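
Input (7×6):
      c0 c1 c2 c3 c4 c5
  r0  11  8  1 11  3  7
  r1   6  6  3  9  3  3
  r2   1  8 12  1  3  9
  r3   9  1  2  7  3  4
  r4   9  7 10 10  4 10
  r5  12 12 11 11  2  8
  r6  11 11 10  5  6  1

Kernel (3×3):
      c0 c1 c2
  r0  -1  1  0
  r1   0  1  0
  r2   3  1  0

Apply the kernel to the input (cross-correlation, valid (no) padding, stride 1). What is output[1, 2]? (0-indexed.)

The receptive field on the input at this output position is [3 9 3 / 12 1 3 / 2 7 3]. Elementwise product with the kernel and sum: 3·-1 + 9·1 + 1·1 + 2·3 + 7·1.

20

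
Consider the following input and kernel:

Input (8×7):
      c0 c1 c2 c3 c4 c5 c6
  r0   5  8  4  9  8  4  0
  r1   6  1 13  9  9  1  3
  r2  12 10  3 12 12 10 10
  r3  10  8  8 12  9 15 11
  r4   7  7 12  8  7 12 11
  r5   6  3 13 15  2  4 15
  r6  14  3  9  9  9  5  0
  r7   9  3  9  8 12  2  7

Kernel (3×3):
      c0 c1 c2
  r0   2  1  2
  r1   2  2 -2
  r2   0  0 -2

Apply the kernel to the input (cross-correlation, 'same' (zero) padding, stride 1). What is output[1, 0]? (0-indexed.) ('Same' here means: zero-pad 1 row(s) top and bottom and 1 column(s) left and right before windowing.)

The receptive field on the zero-padded input at this output position is [0 5 8 / 0 6 1 / 0 12 10]. Elementwise product with the kernel and sum: 0·2 + 5·1 + 8·2 + 0·2 + 6·2 + 1·-2 + 10·-2.

11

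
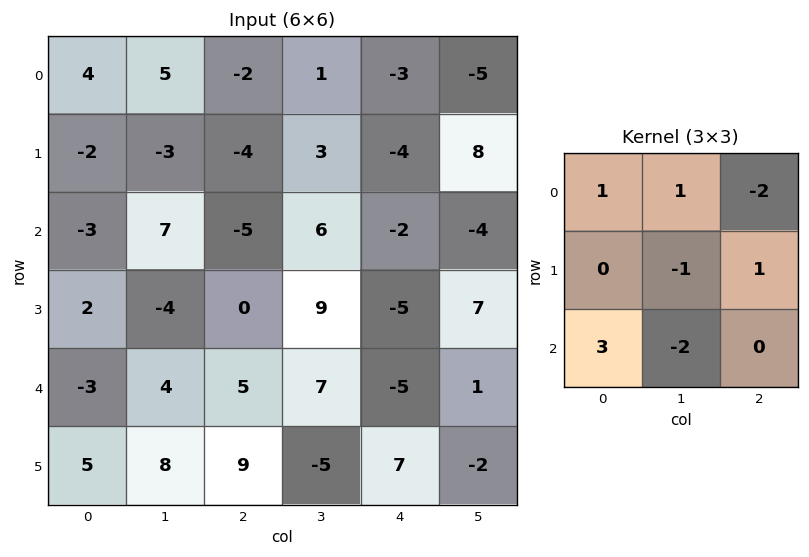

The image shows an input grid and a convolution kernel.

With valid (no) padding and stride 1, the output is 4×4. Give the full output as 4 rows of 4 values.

Output[0,0]: The receptive field on the input at this output position is [4 5 -2 / -2 -3 -4 / -3 7 -5]. Elementwise product with the kernel and sum: 4·1 + 5·1 + -2·-2 + -3·-1 + -4·1 + -3·3 + 7·-2.

-11 39 -29 42
5 -14 -19 18
1 1 -8 55
-2 -14 44 -33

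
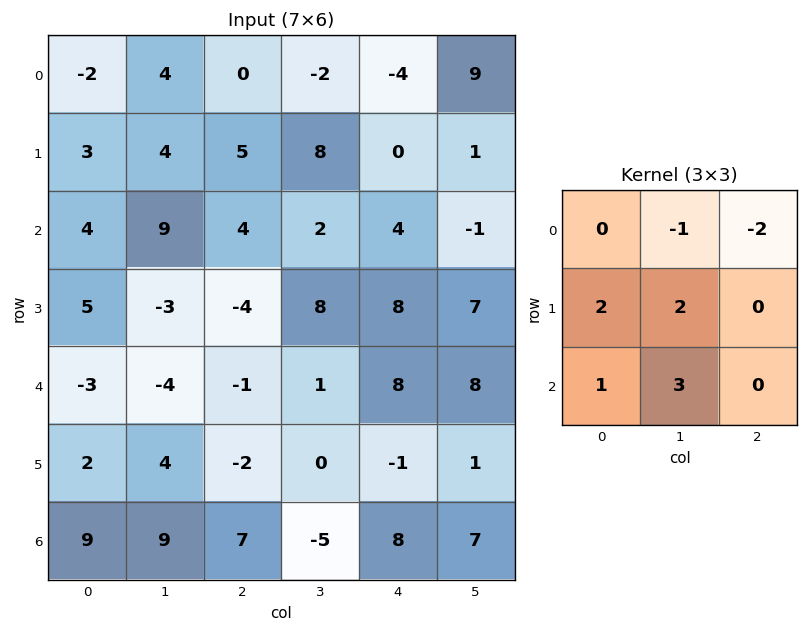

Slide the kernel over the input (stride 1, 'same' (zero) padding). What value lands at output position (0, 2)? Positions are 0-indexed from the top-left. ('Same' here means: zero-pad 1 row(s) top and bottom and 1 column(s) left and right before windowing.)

27

The receptive field on the zero-padded input at this output position is [0 0 0 / 4 0 -2 / 4 5 8]. Elementwise product with the kernel and sum: 0·-1 + 0·-2 + 4·2 + 0·2 + 4·1 + 5·3.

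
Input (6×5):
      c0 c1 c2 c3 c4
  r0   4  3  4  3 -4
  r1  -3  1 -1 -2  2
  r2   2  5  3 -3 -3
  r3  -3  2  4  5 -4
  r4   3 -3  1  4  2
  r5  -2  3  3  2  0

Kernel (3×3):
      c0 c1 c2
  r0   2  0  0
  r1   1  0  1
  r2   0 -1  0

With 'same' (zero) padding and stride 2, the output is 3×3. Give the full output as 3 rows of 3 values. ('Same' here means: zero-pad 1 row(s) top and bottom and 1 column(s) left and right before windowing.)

6 7 1
8 0 -3
-1 2 14

Output[0,0]: The receptive field on the zero-padded input at this output position is [0 0 0 / 0 4 3 / 0 -3 1]. Elementwise product with the kernel and sum: 0·2 + 0·1 + 3·1 + -3·-1.
Output[0,1]: The receptive field on the zero-padded input at this output position is [0 0 0 / 3 4 3 / 1 -1 -2]. Elementwise product with the kernel and sum: 0·2 + 3·1 + 3·1 + -1·-1.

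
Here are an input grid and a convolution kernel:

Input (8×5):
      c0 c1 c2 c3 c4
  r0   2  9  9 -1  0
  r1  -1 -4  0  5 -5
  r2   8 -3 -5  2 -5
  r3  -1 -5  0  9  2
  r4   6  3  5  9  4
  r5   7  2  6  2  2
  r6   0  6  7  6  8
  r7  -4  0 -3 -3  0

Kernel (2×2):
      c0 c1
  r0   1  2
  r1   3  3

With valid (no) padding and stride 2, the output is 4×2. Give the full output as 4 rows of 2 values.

Output[0,0]: The receptive field on the input at this output position is [2 9 / -1 -4]. Elementwise product with the kernel and sum: 2·1 + 9·2 + -1·3 + -4·3.

5 22
-16 26
39 47
0 1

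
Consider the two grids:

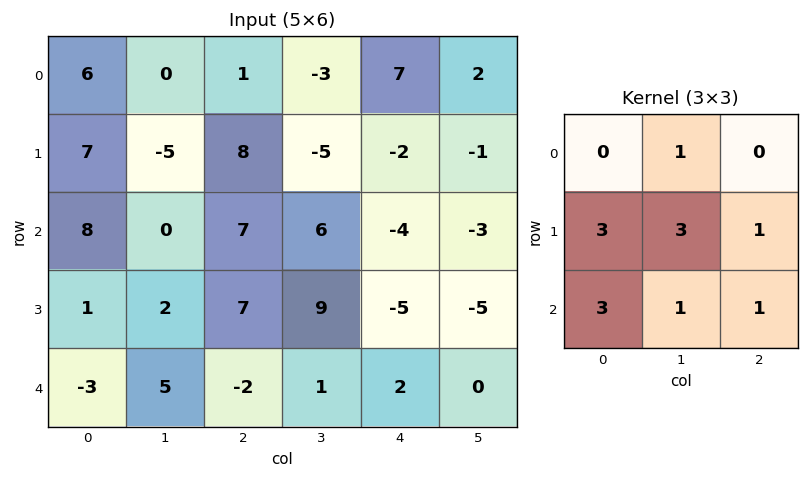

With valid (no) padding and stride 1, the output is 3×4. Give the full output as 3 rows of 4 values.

Output[0,0]: The receptive field on the input at this output position is [6 0 1 / 7 -5 8 / 8 0 7]. Elementwise product with the kernel and sum: 0·1 + 7·3 + -5·3 + 8·1 + 8·3 + 0·1 + 7·1.
Output[0,1]: The receptive field on the input at this output position is [0 1 -3 / -5 8 -5 / 0 7 6]. Elementwise product with the kernel and sum: 1·1 + -5·3 + 8·3 + -5·1 + 0·3 + 7·1 + 6·1.

45 18 27 -4
38 57 55 18
10 57 46 8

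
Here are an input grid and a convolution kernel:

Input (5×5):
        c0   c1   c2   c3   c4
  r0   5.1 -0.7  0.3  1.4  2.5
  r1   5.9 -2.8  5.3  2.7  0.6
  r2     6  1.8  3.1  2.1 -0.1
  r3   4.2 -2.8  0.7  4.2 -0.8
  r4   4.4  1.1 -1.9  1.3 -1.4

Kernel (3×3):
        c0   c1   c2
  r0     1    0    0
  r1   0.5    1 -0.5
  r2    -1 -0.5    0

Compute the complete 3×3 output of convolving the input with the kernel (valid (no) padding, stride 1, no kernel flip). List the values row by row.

-4.3 -1.5 1.2
6.35 2.6 6.2
0 -1.15 9.3

Output[0,0]: The receptive field on the input at this output position is [5.1 -0.7 0.3 / 5.9 -2.8 5.3 / 6 1.8 3.1]. Elementwise product with the kernel and sum: 5.1·1 + 5.9·0.5 + -2.8·1 + 5.3·-0.5 + 6·-1 + 1.8·-0.5.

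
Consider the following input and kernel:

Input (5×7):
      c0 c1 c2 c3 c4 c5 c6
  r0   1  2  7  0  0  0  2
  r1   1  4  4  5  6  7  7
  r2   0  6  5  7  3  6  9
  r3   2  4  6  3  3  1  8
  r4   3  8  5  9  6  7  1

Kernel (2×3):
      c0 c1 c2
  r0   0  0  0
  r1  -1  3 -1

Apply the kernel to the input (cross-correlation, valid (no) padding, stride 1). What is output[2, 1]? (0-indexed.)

The receptive field on the input at this output position is [6 5 7 / 4 6 3]. Elementwise product with the kernel and sum: 4·-1 + 6·3 + 3·-1.

11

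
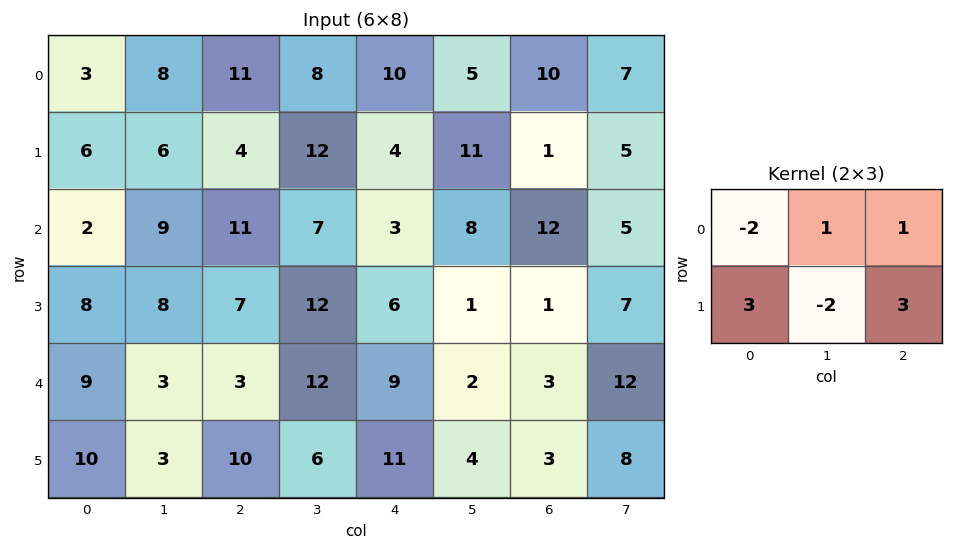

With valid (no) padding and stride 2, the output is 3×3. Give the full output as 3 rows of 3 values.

31 -4 -12
45 3 33
42 66 21

Output[0,0]: The receptive field on the input at this output position is [3 8 11 / 6 6 4]. Elementwise product with the kernel and sum: 3·-2 + 8·1 + 11·1 + 6·3 + 6·-2 + 4·3.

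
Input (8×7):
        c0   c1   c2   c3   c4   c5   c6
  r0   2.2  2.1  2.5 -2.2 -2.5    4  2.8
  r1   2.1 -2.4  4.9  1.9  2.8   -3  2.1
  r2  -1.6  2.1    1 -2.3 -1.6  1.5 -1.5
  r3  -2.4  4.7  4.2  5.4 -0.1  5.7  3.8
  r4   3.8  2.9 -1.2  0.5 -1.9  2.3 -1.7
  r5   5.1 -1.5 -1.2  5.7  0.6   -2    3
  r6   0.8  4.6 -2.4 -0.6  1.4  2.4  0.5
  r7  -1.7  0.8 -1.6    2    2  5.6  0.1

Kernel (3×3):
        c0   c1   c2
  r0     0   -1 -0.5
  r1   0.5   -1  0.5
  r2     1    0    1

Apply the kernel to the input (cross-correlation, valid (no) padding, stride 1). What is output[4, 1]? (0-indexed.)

8.25

The receptive field on the input at this output position is [2.9 -1.2 0.5 / -1.5 -1.2 5.7 / 4.6 -2.4 -0.6]. Elementwise product with the kernel and sum: -1.2·-1 + 0.5·-0.5 + -1.5·0.5 + -1.2·-1 + 5.7·0.5 + 4.6·1 + -0.6·1.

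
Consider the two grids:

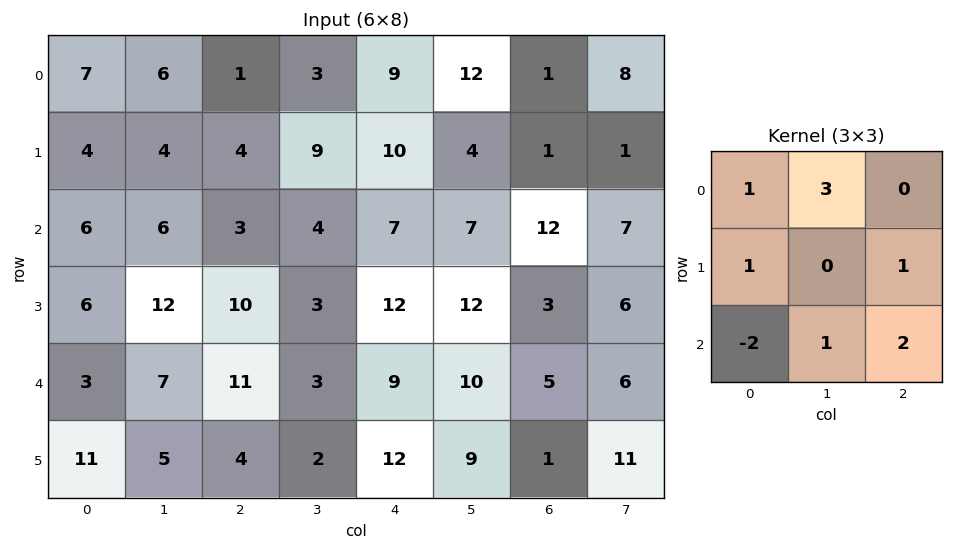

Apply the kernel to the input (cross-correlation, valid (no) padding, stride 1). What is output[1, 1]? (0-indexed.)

18

The receptive field on the input at this output position is [4 4 9 / 6 3 4 / 12 10 3]. Elementwise product with the kernel and sum: 4·1 + 4·3 + 6·1 + 4·1 + 12·-2 + 10·1 + 3·2.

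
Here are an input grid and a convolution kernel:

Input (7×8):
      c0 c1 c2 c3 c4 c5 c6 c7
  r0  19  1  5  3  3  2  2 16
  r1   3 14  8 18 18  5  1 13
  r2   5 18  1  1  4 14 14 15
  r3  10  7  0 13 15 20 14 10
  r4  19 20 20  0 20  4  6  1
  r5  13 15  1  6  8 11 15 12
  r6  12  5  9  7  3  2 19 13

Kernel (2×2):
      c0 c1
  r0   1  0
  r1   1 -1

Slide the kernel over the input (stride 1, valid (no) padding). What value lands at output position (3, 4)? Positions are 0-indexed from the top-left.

The receptive field on the input at this output position is [15 20 / 20 4]. Elementwise product with the kernel and sum: 15·1 + 20·1 + 4·-1.

31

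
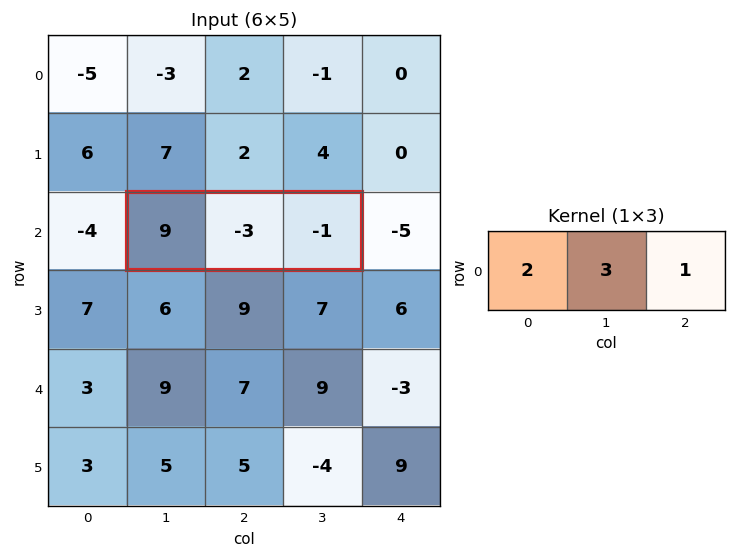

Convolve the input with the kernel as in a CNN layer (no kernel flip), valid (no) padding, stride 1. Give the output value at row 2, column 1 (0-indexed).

8

The receptive field on the input at this output position is [9 -3 -1]. Elementwise product with the kernel and sum: 9·2 + -3·3 + -1·1.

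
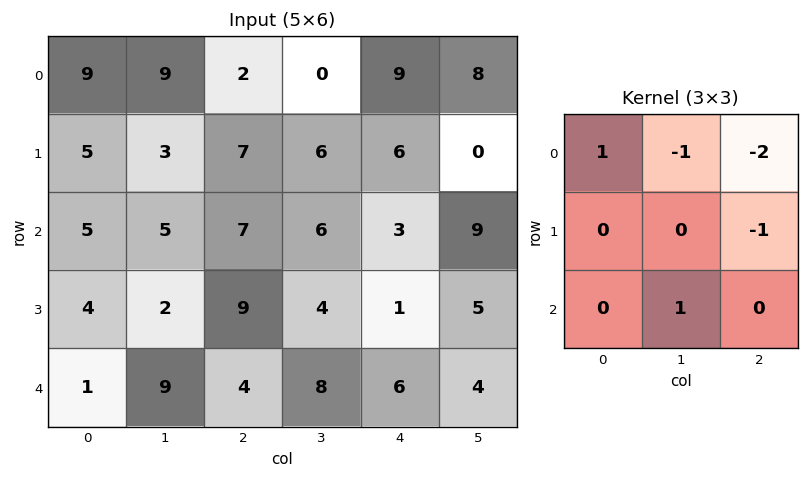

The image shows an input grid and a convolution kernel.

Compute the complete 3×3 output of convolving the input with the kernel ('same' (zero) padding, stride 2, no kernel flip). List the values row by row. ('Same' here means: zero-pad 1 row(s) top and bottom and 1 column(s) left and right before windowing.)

-4 7 -2
-12 -13 -8
-17 -23 -11

Output[0,0]: The receptive field on the zero-padded input at this output position is [0 0 0 / 0 9 9 / 0 5 3]. Elementwise product with the kernel and sum: 0·1 + 0·-1 + 0·-2 + 9·-1 + 5·1.
Output[0,1]: The receptive field on the zero-padded input at this output position is [0 0 0 / 9 2 0 / 3 7 6]. Elementwise product with the kernel and sum: 0·1 + 0·-1 + 0·-2 + 0·-1 + 7·1.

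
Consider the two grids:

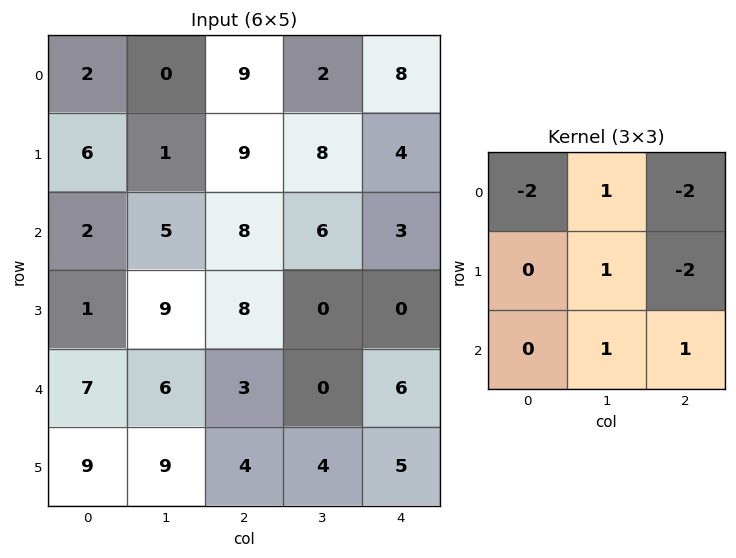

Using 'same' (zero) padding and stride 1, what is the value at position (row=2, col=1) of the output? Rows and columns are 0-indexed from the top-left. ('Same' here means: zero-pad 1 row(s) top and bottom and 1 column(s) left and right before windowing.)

-23

The receptive field on the zero-padded input at this output position is [6 1 9 / 2 5 8 / 1 9 8]. Elementwise product with the kernel and sum: 6·-2 + 1·1 + 9·-2 + 5·1 + 8·-2 + 9·1 + 8·1.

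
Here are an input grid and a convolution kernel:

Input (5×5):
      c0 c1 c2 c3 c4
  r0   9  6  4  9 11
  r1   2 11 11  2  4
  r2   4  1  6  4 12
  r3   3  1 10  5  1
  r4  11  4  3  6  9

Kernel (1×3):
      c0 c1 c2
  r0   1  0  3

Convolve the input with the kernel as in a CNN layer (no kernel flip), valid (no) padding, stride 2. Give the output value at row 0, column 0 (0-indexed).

21

The receptive field on the input at this output position is [9 6 4]. Elementwise product with the kernel and sum: 9·1 + 4·3.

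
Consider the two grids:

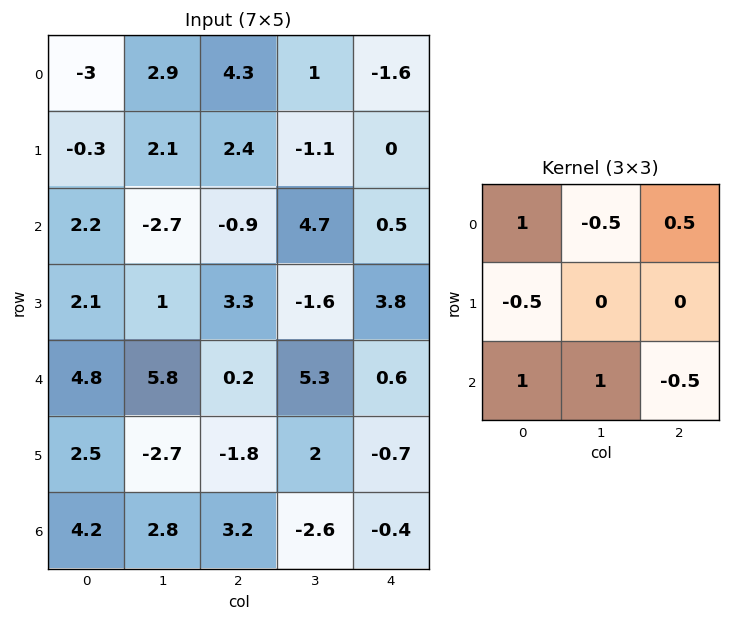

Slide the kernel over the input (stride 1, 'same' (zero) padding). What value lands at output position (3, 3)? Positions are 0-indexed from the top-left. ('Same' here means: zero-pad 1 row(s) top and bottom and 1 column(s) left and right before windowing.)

The receptive field on the zero-padded input at this output position is [-0.9 4.7 0.5 / 3.3 -1.6 3.8 / 0.2 5.3 0.6]. Elementwise product with the kernel and sum: -0.9·1 + 4.7·-0.5 + 0.5·0.5 + 3.3·-0.5 + 0.2·1 + 5.3·1 + 0.6·-0.5.

0.55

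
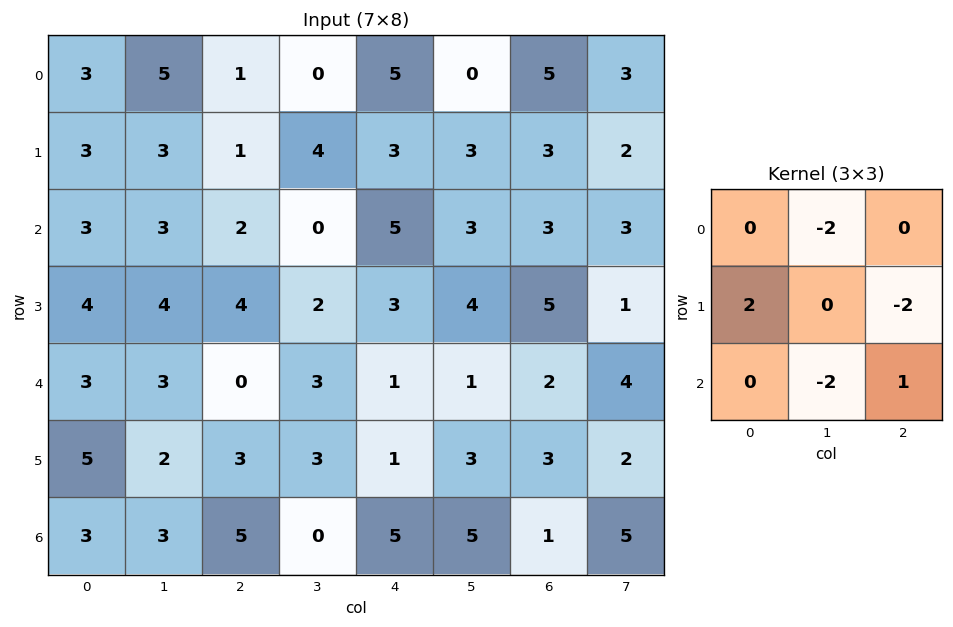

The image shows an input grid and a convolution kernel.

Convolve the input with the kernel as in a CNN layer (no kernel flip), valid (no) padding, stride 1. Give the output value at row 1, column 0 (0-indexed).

The receptive field on the input at this output position is [3 3 1 / 3 3 2 / 4 4 4]. Elementwise product with the kernel and sum: 3·-2 + 3·2 + 2·-2 + 4·-2 + 4·1.

-8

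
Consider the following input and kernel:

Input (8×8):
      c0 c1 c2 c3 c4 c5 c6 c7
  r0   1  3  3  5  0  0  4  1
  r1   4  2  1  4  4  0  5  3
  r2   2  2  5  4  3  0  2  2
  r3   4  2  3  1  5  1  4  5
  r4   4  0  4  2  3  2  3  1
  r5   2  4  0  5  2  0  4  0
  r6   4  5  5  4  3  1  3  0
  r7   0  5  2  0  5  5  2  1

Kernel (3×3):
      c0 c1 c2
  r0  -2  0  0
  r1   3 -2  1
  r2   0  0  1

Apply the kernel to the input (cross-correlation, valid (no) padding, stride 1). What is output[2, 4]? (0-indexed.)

The receptive field on the input at this output position is [3 0 2 / 5 1 4 / 3 2 3]. Elementwise product with the kernel and sum: 3·-2 + 5·3 + 1·-2 + 4·1 + 3·1.

14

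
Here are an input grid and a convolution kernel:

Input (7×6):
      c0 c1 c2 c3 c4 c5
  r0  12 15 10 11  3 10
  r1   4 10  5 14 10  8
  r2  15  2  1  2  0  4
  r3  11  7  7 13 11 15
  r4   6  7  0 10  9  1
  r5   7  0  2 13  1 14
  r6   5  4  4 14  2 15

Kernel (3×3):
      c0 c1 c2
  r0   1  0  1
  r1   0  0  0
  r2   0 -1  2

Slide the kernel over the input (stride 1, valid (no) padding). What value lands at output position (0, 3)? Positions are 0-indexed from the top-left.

29

The receptive field on the input at this output position is [11 3 10 / 14 10 8 / 2 0 4]. Elementwise product with the kernel and sum: 11·1 + 10·1 + 0·-1 + 4·2.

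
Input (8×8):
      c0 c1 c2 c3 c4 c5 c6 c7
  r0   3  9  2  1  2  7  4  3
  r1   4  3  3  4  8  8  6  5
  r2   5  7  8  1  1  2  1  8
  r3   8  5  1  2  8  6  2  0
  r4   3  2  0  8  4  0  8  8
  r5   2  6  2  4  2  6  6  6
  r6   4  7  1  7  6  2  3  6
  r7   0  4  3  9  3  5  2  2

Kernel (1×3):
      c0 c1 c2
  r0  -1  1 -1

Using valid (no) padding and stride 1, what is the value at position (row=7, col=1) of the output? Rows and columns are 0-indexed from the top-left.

The receptive field on the input at this output position is [4 3 9]. Elementwise product with the kernel and sum: 4·-1 + 3·1 + 9·-1.

-10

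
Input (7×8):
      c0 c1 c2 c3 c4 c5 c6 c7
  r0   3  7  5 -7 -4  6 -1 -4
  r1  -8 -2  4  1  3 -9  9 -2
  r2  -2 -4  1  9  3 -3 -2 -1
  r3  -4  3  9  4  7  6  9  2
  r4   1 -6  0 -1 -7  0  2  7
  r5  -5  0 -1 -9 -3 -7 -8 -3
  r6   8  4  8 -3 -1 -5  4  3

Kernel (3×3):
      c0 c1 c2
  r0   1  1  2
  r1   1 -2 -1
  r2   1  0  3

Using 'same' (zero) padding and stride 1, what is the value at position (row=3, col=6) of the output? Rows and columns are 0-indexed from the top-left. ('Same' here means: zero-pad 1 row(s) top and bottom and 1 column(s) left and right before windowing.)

0

The receptive field on the zero-padded input at this output position is [-3 -2 -1 / 6 9 2 / 0 2 7]. Elementwise product with the kernel and sum: -3·1 + -2·1 + -1·2 + 6·1 + 9·-2 + 2·-1 + 0·1 + 7·3.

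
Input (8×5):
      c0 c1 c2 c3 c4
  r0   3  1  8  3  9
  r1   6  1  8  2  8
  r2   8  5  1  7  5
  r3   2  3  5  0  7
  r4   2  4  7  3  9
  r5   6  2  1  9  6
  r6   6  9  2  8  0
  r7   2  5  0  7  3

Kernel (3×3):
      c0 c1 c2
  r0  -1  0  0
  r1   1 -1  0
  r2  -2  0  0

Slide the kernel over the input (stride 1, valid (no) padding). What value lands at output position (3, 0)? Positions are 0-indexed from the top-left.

-16

The receptive field on the input at this output position is [2 3 5 / 2 4 7 / 6 2 1]. Elementwise product with the kernel and sum: 2·-1 + 2·1 + 4·-1 + 6·-2.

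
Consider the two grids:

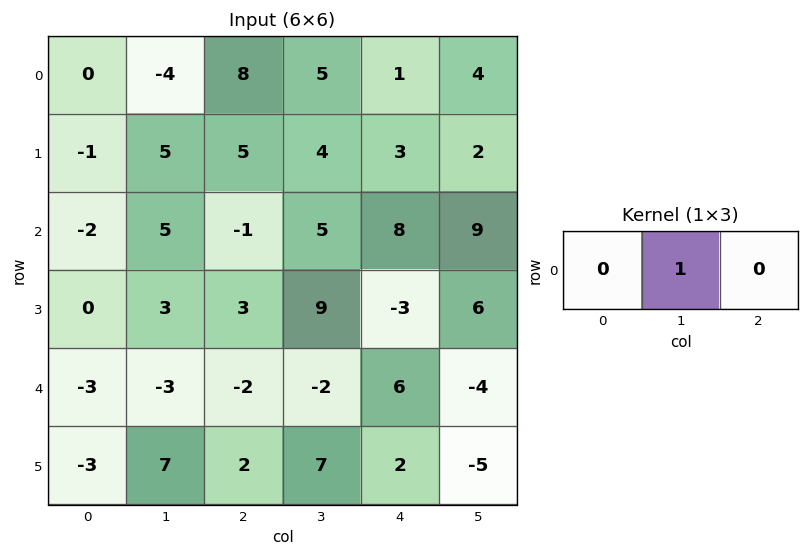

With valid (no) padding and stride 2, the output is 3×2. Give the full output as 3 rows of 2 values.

-4 5
5 5
-3 -2

Output[0,0]: The receptive field on the input at this output position is [0 -4 8]. Elementwise product with the kernel and sum: -4·1.
Output[0,1]: The receptive field on the input at this output position is [8 5 1]. Elementwise product with the kernel and sum: 5·1.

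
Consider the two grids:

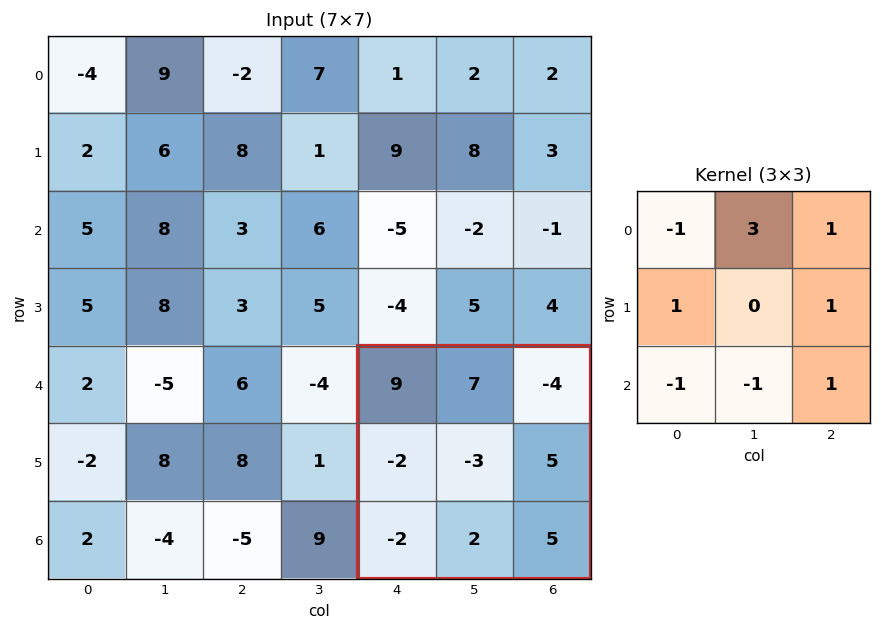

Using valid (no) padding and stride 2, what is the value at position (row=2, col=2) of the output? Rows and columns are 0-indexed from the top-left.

16

The receptive field on the input at this output position is [9 7 -4 / -2 -3 5 / -2 2 5]. Elementwise product with the kernel and sum: 9·-1 + 7·3 + -4·1 + -2·1 + 5·1 + -2·-1 + 2·-1 + 5·1.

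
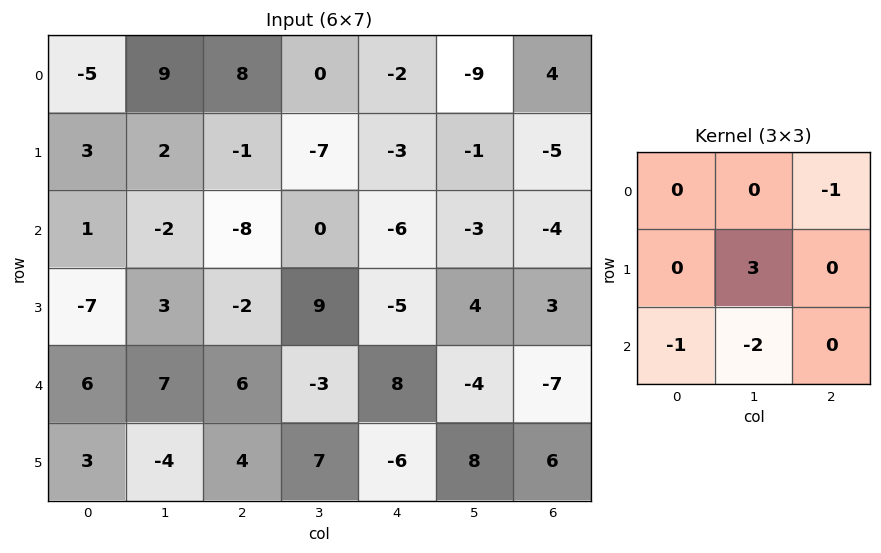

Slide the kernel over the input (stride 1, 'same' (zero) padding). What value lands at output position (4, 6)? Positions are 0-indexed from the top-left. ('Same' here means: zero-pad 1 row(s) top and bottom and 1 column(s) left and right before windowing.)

-41

The receptive field on the zero-padded input at this output position is [4 3 0 / -4 -7 0 / 8 6 0]. Elementwise product with the kernel and sum: 0·-1 + -7·3 + 8·-1 + 6·-2.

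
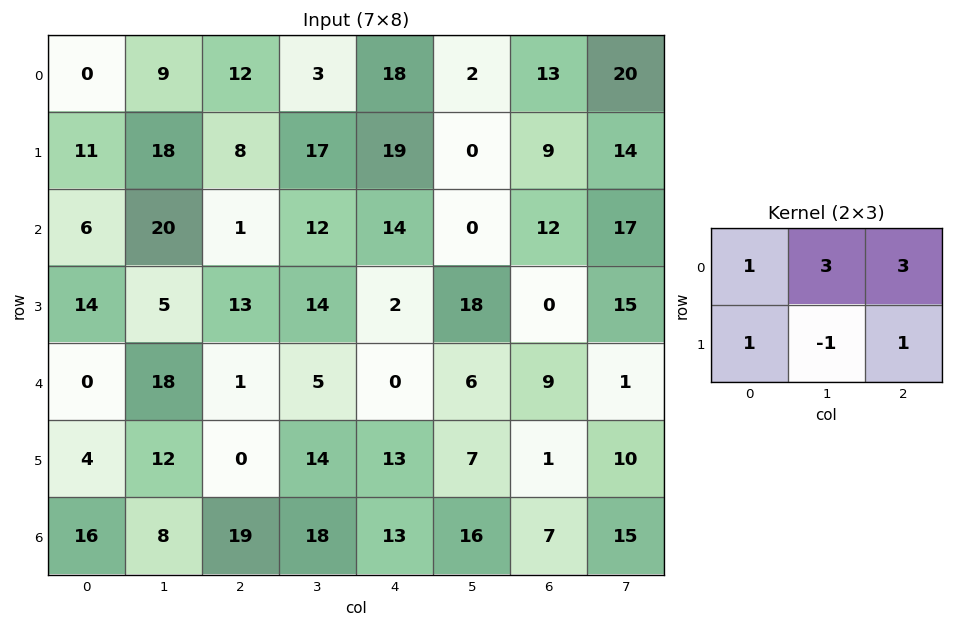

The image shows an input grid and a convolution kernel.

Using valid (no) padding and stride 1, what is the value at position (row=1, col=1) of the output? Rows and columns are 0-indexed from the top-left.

124

The receptive field on the input at this output position is [18 8 17 / 20 1 12]. Elementwise product with the kernel and sum: 18·1 + 8·3 + 17·3 + 20·1 + 1·-1 + 12·1.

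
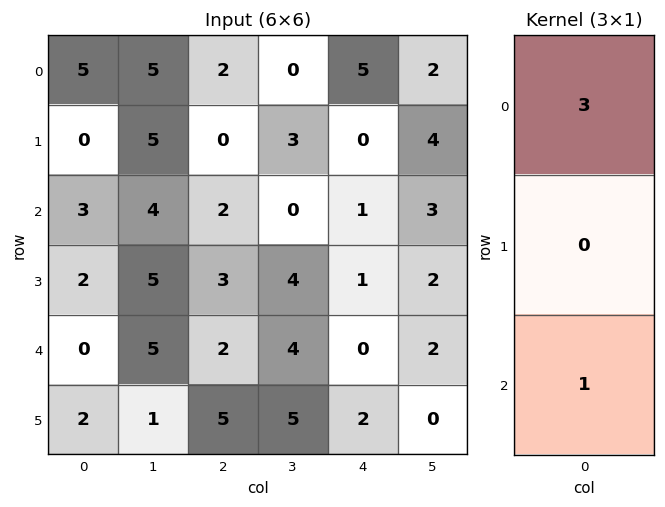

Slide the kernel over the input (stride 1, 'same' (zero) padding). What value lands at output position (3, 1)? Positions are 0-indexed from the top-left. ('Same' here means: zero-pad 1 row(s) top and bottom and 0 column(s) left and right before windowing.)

17

The receptive field on the zero-padded input at this output position is [4 / 5 / 5]. Elementwise product with the kernel and sum: 4·3 + 5·1.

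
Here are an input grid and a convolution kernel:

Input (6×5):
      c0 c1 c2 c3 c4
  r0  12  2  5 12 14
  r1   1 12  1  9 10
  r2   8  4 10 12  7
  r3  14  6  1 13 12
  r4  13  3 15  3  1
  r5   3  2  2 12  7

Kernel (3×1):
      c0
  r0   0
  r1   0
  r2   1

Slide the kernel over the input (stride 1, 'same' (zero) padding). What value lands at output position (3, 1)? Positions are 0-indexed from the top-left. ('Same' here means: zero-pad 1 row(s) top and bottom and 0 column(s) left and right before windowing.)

3

The receptive field on the zero-padded input at this output position is [4 / 6 / 3]. Elementwise product with the kernel and sum: 3·1.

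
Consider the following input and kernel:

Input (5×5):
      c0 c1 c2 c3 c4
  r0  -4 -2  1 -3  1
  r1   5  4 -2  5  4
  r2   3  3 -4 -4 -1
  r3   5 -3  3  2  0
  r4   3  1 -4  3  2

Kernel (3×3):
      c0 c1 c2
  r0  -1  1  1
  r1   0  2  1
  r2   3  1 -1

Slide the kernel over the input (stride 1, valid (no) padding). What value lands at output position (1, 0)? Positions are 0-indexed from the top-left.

8

The receptive field on the input at this output position is [5 4 -2 / 3 3 -4 / 5 -3 3]. Elementwise product with the kernel and sum: 5·-1 + 4·1 + -2·1 + 3·2 + -4·1 + 5·3 + -3·1 + 3·-1.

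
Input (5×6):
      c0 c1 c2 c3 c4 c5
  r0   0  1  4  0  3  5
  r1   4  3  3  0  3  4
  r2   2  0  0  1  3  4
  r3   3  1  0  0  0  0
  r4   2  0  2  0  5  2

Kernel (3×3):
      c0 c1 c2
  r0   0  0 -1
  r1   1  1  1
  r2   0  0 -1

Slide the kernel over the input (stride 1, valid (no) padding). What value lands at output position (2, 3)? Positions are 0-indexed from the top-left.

The receptive field on the input at this output position is [1 3 4 / 0 0 0 / 0 5 2]. Elementwise product with the kernel and sum: 4·-1 + 0·1 + 0·1 + 0·1 + 2·-1.

-6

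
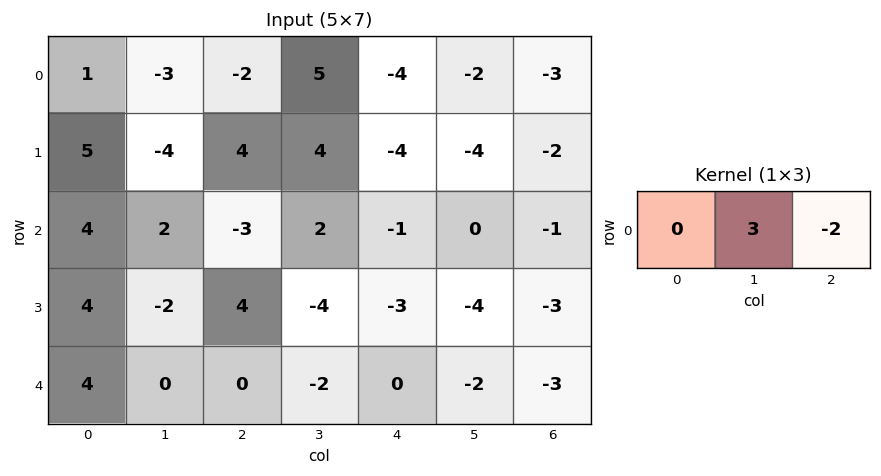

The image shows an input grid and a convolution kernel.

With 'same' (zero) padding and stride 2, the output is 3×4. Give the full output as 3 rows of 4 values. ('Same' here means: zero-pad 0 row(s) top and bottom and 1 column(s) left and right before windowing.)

9 -16 -8 -9
8 -13 -3 -3
12 4 4 -9

Output[0,0]: The receptive field on the zero-padded input at this output position is [0 1 -3]. Elementwise product with the kernel and sum: 1·3 + -3·-2.
Output[0,1]: The receptive field on the zero-padded input at this output position is [-3 -2 5]. Elementwise product with the kernel and sum: -2·3 + 5·-2.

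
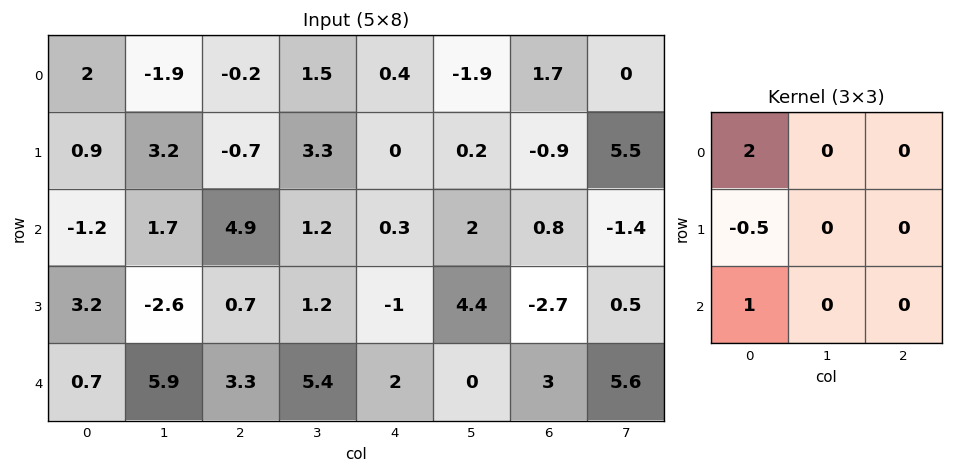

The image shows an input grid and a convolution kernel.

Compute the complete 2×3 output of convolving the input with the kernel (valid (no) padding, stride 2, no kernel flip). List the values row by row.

Output[0,0]: The receptive field on the input at this output position is [2 -1.9 -0.2 / 0.9 3.2 -0.7 / -1.2 1.7 4.9]. Elementwise product with the kernel and sum: 2·2 + 0.9·-0.5 + -1.2·1.
Output[0,1]: The receptive field on the input at this output position is [-0.2 1.5 0.4 / -0.7 3.3 0 / 4.9 1.2 0.3]. Elementwise product with the kernel and sum: -0.2·2 + -0.7·-0.5 + 4.9·1.

2.35 4.85 1.1
-3.3 12.75 3.1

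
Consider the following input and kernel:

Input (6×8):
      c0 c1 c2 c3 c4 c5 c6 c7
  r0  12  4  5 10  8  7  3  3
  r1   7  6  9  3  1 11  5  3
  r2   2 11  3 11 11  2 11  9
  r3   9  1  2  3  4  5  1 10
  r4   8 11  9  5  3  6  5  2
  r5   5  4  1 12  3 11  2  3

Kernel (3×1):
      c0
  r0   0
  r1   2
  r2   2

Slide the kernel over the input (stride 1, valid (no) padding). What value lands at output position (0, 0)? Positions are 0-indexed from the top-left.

The receptive field on the input at this output position is [12 / 7 / 2]. Elementwise product with the kernel and sum: 7·2 + 2·2.

18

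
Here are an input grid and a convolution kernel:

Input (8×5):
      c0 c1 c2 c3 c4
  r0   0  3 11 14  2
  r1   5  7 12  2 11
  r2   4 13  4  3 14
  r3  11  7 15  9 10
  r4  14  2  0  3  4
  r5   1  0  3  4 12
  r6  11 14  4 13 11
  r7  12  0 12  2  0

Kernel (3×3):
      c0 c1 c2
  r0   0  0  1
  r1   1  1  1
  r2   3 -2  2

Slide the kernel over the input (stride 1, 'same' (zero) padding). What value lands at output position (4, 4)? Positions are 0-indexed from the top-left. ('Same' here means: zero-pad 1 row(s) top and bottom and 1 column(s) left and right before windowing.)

-5

The receptive field on the zero-padded input at this output position is [9 10 0 / 3 4 0 / 4 12 0]. Elementwise product with the kernel and sum: 0·1 + 3·1 + 4·1 + 0·1 + 4·3 + 12·-2 + 0·2.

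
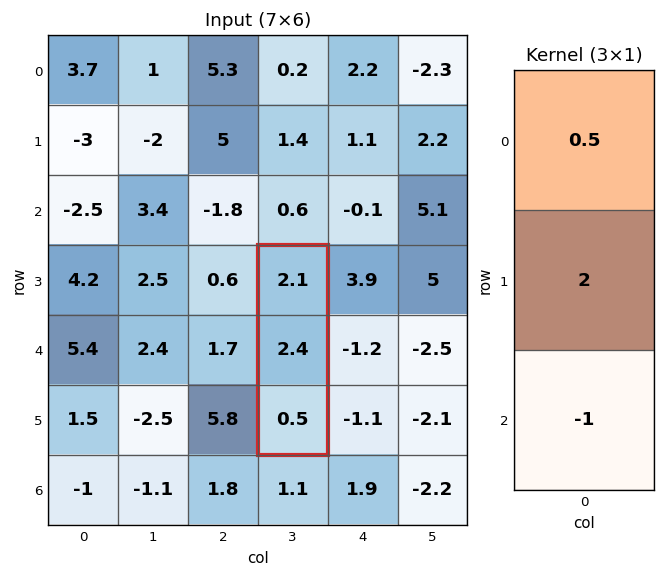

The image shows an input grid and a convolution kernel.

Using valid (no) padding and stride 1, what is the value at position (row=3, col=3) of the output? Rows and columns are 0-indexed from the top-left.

5.35

The receptive field on the input at this output position is [2.1 / 2.4 / 0.5]. Elementwise product with the kernel and sum: 2.1·0.5 + 2.4·2 + 0.5·-1.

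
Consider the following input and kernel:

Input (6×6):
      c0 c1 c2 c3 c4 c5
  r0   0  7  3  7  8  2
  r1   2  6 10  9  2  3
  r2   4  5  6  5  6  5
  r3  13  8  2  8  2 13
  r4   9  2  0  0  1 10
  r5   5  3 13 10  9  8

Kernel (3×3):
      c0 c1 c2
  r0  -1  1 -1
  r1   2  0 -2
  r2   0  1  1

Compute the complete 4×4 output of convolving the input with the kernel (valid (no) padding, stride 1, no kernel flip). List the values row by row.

Output[0,0]: The receptive field on the input at this output position is [0 7 3 / 2 6 10 / 4 5 6]. Elementwise product with the kernel and sum: 0·-1 + 7·1 + 3·-1 + 2·2 + 10·-2 + 5·1 + 6·1.
Output[0,1]: The receptive field on the input at this output position is [7 3 7 / 6 10 9 / 5 6 5]. Elementwise product with the kernel and sum: 7·-1 + 3·1 + 7·-1 + 6·2 + 9·-2 + 6·1 + 5·1.

-1 -6 23 22
0 5 7 5
19 -4 -6 -3
27 13 21 -22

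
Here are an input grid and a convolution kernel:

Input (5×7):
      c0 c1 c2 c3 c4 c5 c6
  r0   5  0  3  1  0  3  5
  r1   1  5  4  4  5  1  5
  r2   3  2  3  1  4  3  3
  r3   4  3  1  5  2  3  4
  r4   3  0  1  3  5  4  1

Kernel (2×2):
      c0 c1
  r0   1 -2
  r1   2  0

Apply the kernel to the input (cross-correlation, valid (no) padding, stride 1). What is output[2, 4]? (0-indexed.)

2

The receptive field on the input at this output position is [4 3 / 2 3]. Elementwise product with the kernel and sum: 4·1 + 3·-2 + 2·2.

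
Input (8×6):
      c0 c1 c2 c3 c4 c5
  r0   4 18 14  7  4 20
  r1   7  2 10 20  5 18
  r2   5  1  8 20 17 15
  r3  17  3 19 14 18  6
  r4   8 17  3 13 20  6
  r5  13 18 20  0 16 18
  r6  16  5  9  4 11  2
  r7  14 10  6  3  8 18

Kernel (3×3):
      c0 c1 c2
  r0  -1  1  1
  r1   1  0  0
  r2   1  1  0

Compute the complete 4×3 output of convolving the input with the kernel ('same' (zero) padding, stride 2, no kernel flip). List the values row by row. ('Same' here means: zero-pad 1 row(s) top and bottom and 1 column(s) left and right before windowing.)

7 30 32
26 51 55
33 85 39
45 23 49

Output[0,0]: The receptive field on the zero-padded input at this output position is [0 0 0 / 0 4 18 / 0 7 2]. Elementwise product with the kernel and sum: 0·-1 + 0·1 + 0·1 + 0·1 + 0·1 + 7·1.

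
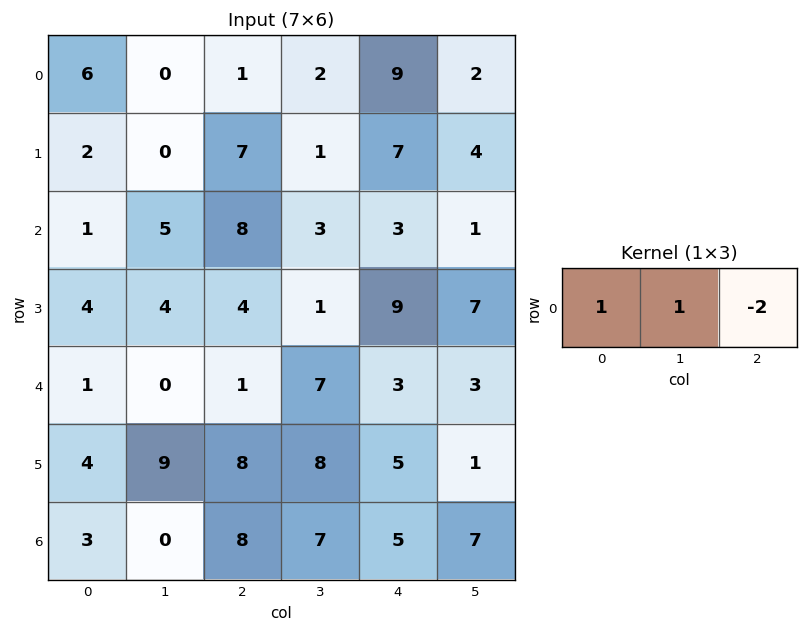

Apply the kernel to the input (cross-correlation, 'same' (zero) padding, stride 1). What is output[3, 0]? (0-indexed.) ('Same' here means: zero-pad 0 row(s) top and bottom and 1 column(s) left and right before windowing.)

The receptive field on the zero-padded input at this output position is [0 4 4]. Elementwise product with the kernel and sum: 0·1 + 4·1 + 4·-2.

-4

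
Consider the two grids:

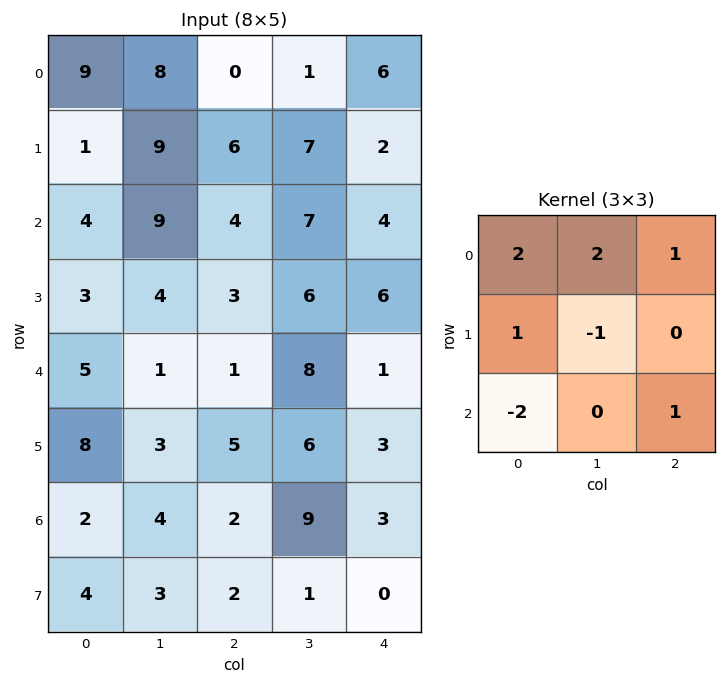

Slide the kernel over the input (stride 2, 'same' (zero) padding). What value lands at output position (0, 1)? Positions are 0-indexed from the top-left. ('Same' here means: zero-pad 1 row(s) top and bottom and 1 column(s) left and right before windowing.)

-3

The receptive field on the zero-padded input at this output position is [0 0 0 / 8 0 1 / 9 6 7]. Elementwise product with the kernel and sum: 0·2 + 0·2 + 0·1 + 8·1 + 0·-1 + 9·-2 + 7·1.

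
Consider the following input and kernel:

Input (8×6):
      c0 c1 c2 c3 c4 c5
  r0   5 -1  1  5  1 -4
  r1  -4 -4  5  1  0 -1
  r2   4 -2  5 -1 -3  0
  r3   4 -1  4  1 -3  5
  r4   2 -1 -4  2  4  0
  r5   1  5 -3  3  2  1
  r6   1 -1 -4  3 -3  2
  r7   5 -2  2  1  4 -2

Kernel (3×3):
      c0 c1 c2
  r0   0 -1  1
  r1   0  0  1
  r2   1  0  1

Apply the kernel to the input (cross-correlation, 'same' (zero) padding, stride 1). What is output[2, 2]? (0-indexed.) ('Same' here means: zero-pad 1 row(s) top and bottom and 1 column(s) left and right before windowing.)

The receptive field on the zero-padded input at this output position is [-4 5 1 / -2 5 -1 / -1 4 1]. Elementwise product with the kernel and sum: 5·-1 + 1·1 + -1·1 + -1·1 + 1·1.

-5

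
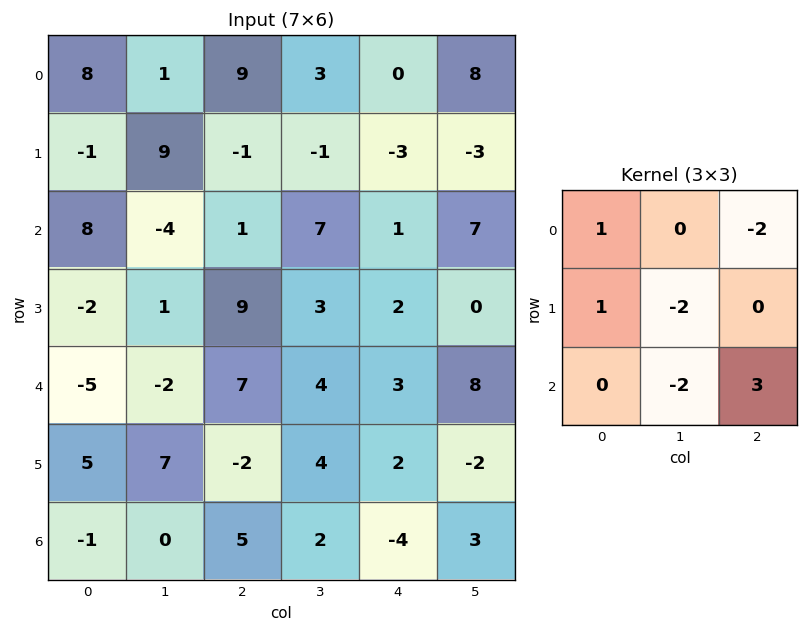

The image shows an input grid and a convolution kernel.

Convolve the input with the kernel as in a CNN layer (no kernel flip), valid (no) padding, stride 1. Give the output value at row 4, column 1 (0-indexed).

-3

The receptive field on the input at this output position is [-2 7 4 / 7 -2 4 / 0 5 2]. Elementwise product with the kernel and sum: -2·1 + 4·-2 + 7·1 + -2·-2 + 5·-2 + 2·3.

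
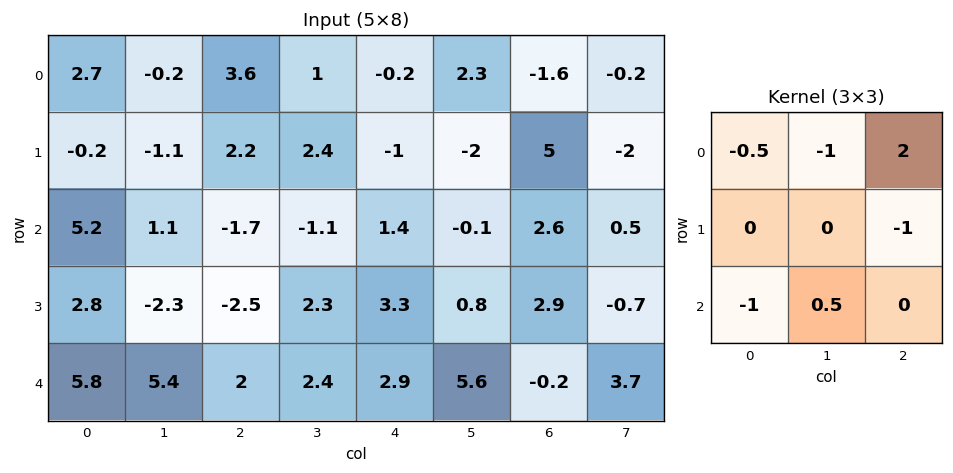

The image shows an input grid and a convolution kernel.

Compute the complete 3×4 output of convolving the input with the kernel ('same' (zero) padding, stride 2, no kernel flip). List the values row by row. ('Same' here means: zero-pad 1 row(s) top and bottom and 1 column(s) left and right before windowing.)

0.1 1.2 -5.2 4.7
-1.7 5.3 -4.75 -7.85
-12.8 5.85 -8.45 -8.4

Output[0,0]: The receptive field on the zero-padded input at this output position is [0 0 0 / 0 2.7 -0.2 / 0 -0.2 -1.1]. Elementwise product with the kernel and sum: 0·-0.5 + 0·-1 + 0·2 + -0.2·-1 + 0·-1 + -0.2·0.5.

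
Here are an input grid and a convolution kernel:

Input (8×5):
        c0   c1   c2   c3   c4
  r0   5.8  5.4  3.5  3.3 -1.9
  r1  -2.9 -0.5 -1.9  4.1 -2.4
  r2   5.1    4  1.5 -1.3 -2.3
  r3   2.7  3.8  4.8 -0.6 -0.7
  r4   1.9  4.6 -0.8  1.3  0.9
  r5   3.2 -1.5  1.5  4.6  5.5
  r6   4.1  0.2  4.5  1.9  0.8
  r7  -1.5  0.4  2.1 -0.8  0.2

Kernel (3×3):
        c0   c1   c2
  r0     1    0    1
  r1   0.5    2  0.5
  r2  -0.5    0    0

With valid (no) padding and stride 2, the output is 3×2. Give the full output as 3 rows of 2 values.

Output[0,0]: The receptive field on the input at this output position is [5.8 5.4 3.5 / -2.9 -0.5 -1.9 / 5.1 4 1.5]. Elementwise product with the kernel and sum: 5.8·1 + 3.5·1 + -2.9·0.5 + -0.5·2 + -1.9·0.5 + 5.1·-0.5.

3.35 6.9
17 0.45
-1.6 10.55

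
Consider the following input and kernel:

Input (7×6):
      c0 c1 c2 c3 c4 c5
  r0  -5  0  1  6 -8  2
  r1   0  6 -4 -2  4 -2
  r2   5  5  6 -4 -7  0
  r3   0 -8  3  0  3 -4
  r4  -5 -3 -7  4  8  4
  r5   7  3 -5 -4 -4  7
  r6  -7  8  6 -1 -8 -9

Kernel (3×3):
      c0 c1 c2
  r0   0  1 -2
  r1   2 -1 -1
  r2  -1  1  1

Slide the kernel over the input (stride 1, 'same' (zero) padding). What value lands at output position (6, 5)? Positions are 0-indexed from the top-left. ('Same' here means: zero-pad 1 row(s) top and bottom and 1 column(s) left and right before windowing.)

0

The receptive field on the zero-padded input at this output position is [-4 7 0 / -8 -9 0 / 0 0 0]. Elementwise product with the kernel and sum: 7·1 + 0·-2 + -8·2 + -9·-1 + 0·-1 + 0·-1 + 0·1 + 0·1.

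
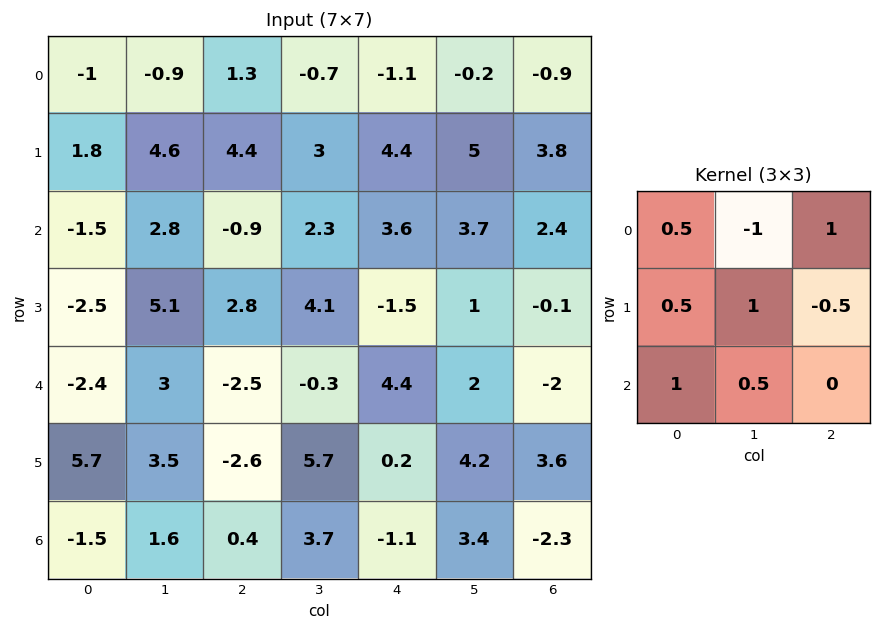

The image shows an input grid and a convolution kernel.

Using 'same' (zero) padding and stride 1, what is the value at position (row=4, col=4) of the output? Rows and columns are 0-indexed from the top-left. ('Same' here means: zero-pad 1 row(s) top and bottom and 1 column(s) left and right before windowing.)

13.6

The receptive field on the zero-padded input at this output position is [4.1 -1.5 1 / -0.3 4.4 2 / 5.7 0.2 4.2]. Elementwise product with the kernel and sum: 4.1·0.5 + -1.5·-1 + 1·1 + -0.3·0.5 + 4.4·1 + 2·-0.5 + 5.7·1 + 0.2·0.5.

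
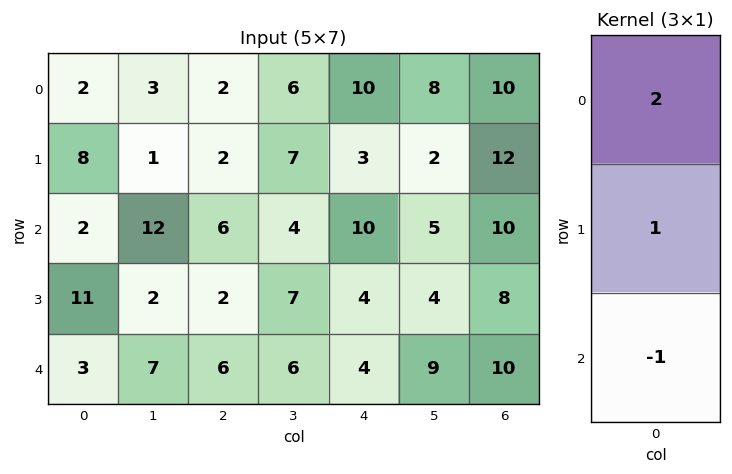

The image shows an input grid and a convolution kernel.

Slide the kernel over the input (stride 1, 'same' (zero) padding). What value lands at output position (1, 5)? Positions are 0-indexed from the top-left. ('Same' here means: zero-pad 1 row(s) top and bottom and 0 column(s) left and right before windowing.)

13

The receptive field on the zero-padded input at this output position is [8 / 2 / 5]. Elementwise product with the kernel and sum: 8·2 + 2·1 + 5·-1.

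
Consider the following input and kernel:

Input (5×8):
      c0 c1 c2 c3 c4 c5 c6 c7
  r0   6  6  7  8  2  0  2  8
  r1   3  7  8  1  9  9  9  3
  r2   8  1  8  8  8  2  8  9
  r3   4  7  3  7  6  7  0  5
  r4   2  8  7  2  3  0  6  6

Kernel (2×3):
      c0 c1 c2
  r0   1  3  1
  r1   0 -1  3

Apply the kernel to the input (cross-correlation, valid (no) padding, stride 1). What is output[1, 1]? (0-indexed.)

The receptive field on the input at this output position is [7 8 1 / 1 8 8]. Elementwise product with the kernel and sum: 7·1 + 8·3 + 1·1 + 8·-1 + 8·3.

48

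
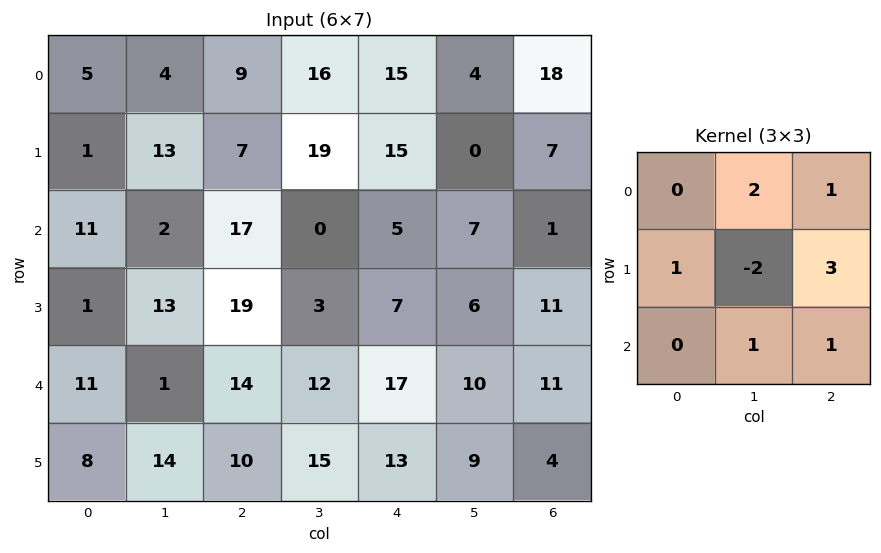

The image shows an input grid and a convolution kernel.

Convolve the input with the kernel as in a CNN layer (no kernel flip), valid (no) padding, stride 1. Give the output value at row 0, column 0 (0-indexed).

32

The receptive field on the input at this output position is [5 4 9 / 1 13 7 / 11 2 17]. Elementwise product with the kernel and sum: 4·2 + 9·1 + 1·1 + 13·-2 + 7·3 + 2·1 + 17·1.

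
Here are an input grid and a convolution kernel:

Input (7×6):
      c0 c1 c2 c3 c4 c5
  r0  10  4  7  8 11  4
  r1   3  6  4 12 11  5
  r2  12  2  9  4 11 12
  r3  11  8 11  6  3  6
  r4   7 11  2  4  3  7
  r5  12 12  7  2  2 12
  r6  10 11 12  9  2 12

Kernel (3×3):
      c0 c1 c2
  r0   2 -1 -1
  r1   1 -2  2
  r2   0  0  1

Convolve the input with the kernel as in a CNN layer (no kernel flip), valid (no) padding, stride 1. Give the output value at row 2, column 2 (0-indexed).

The receptive field on the input at this output position is [9 4 11 / 11 6 3 / 2 4 3]. Elementwise product with the kernel and sum: 9·2 + 4·-1 + 11·-1 + 11·1 + 6·-2 + 3·2 + 3·1.

11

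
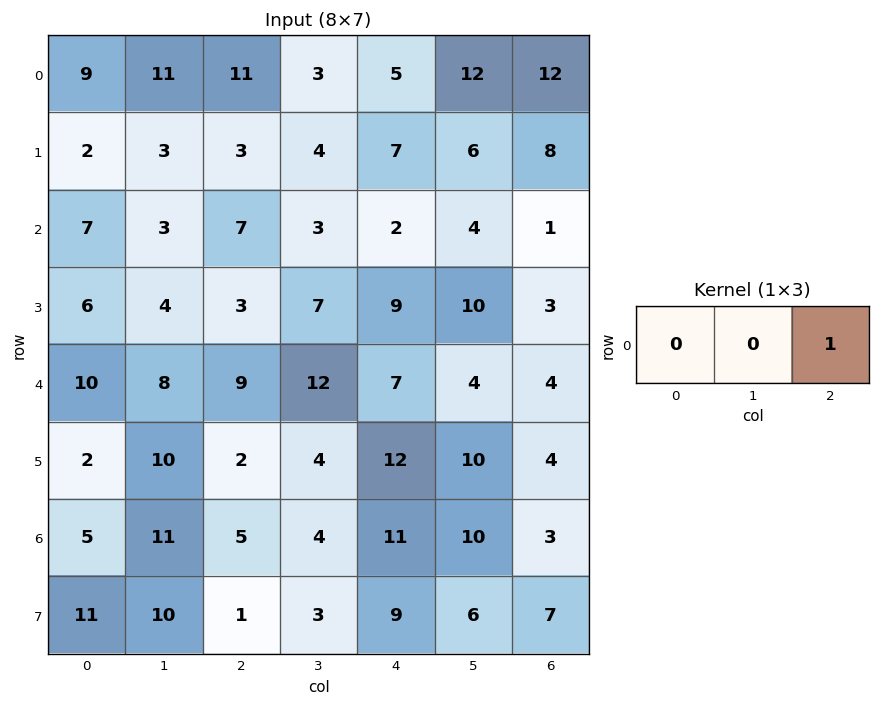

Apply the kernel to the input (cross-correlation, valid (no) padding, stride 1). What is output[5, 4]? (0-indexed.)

4

The receptive field on the input at this output position is [12 10 4]. Elementwise product with the kernel and sum: 4·1.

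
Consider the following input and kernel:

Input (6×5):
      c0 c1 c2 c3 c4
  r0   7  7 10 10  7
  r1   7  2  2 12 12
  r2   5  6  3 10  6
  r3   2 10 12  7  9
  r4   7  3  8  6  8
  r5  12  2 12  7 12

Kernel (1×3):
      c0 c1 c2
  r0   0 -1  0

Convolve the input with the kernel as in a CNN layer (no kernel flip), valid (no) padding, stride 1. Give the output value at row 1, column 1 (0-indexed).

-2

The receptive field on the input at this output position is [2 2 12]. Elementwise product with the kernel and sum: 2·-1.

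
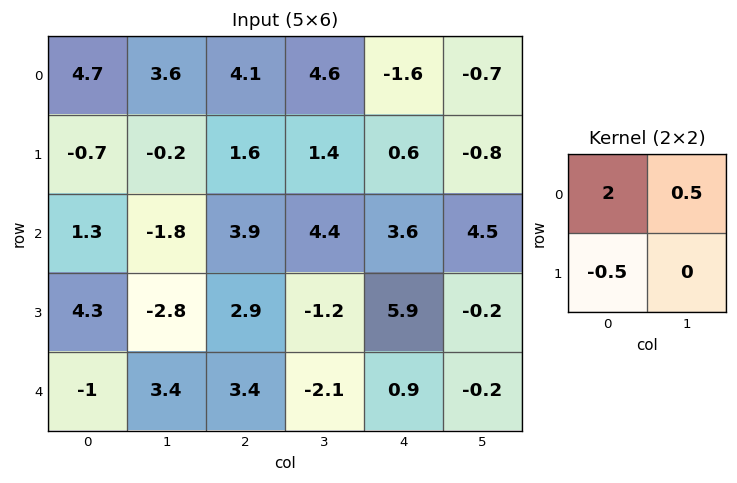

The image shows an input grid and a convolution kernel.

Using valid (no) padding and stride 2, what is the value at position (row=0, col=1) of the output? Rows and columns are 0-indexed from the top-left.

9.7

The receptive field on the input at this output position is [4.1 4.6 / 1.6 1.4]. Elementwise product with the kernel and sum: 4.1·2 + 4.6·0.5 + 1.6·-0.5.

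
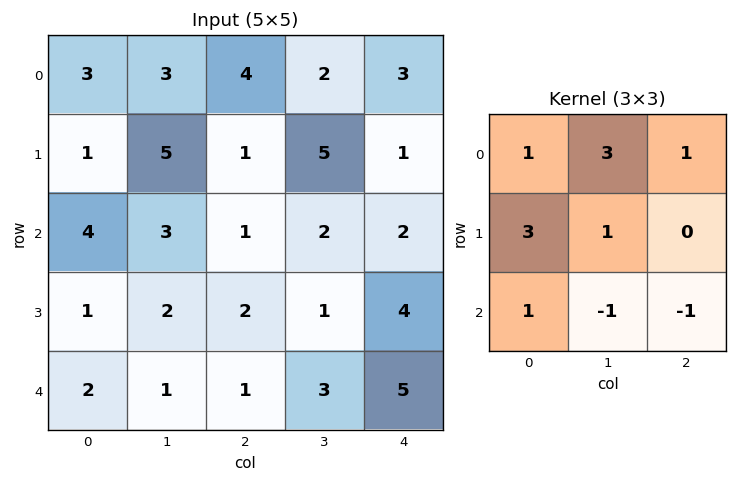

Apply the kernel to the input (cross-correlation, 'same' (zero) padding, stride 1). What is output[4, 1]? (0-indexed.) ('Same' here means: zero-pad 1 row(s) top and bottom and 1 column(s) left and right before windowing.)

The receptive field on the zero-padded input at this output position is [1 2 2 / 2 1 1 / 0 0 0]. Elementwise product with the kernel and sum: 1·1 + 2·3 + 2·1 + 2·3 + 1·1 + 0·1 + 0·-1 + 0·-1.

16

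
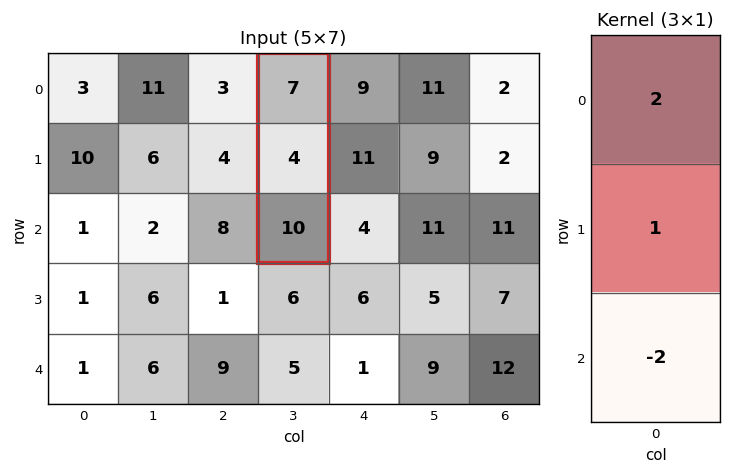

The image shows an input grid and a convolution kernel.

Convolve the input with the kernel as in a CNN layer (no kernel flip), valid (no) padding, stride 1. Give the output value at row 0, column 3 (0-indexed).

The receptive field on the input at this output position is [7 / 4 / 10]. Elementwise product with the kernel and sum: 7·2 + 4·1 + 10·-2.

-2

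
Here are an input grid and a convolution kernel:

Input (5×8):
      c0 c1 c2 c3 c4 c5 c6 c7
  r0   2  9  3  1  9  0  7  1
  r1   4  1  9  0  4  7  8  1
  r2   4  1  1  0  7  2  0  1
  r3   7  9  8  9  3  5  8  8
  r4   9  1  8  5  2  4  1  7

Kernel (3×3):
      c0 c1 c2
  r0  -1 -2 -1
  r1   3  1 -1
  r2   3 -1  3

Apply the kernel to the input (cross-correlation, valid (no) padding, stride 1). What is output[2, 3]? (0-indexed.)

34

The receptive field on the input at this output position is [0 7 2 / 9 3 5 / 5 2 4]. Elementwise product with the kernel and sum: 0·-1 + 7·-2 + 2·-1 + 9·3 + 3·1 + 5·-1 + 5·3 + 2·-1 + 4·3.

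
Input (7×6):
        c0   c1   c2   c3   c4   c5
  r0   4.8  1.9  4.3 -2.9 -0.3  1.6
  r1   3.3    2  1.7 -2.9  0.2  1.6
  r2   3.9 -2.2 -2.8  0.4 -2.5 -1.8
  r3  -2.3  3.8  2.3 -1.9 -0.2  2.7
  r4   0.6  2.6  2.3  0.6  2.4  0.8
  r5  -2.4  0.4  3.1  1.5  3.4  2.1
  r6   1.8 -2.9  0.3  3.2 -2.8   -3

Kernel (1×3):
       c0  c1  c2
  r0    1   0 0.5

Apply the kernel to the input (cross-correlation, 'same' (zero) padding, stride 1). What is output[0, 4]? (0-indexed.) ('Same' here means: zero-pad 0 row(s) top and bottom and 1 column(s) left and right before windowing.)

The receptive field on the zero-padded input at this output position is [-2.9 -0.3 1.6]. Elementwise product with the kernel and sum: -2.9·1 + 1.6·0.5.

-2.1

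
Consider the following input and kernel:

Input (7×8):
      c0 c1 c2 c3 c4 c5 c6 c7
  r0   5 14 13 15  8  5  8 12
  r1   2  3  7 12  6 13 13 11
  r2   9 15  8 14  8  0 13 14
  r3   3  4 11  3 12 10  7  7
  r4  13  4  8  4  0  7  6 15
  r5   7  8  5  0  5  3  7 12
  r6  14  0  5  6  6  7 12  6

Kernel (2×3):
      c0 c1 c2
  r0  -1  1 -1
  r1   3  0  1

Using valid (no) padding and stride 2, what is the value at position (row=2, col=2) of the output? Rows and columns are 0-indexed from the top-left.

23

The receptive field on the input at this output position is [0 7 6 / 5 3 7]. Elementwise product with the kernel and sum: 0·-1 + 7·1 + 6·-1 + 5·3 + 7·1.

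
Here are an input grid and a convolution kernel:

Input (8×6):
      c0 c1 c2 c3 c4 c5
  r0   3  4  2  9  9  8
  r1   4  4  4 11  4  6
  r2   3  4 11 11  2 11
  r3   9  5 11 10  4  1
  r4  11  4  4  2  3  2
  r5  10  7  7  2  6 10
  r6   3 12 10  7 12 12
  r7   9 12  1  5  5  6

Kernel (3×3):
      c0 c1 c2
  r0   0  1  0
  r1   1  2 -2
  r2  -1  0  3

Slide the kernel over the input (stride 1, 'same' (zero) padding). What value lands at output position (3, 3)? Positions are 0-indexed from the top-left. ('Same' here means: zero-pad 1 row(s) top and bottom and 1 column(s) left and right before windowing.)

39

The receptive field on the zero-padded input at this output position is [11 11 2 / 11 10 4 / 4 2 3]. Elementwise product with the kernel and sum: 11·1 + 11·1 + 10·2 + 4·-2 + 4·-1 + 3·3.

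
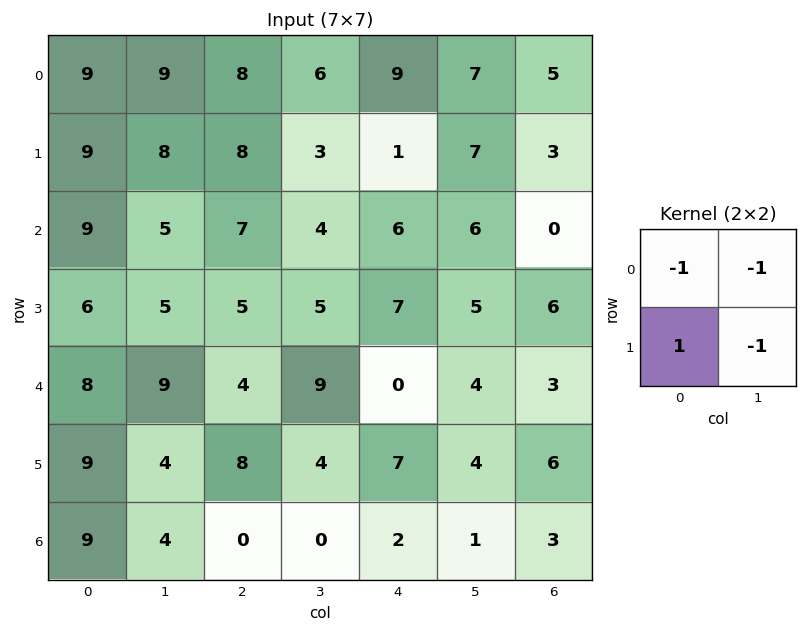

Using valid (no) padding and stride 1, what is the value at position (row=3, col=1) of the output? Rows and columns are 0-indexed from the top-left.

The receptive field on the input at this output position is [5 5 / 9 4]. Elementwise product with the kernel and sum: 5·-1 + 5·-1 + 9·1 + 4·-1.

-5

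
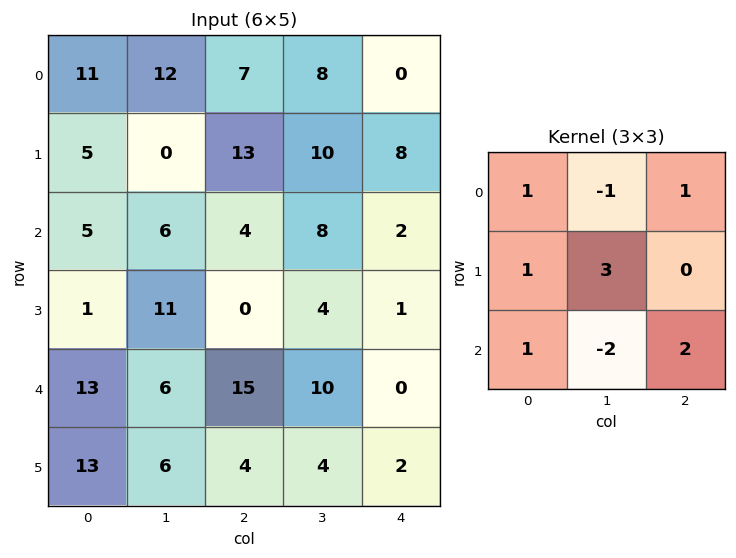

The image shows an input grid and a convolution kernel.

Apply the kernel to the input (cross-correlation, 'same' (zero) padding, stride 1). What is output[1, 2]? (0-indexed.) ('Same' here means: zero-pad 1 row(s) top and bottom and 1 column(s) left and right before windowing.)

66

The receptive field on the zero-padded input at this output position is [12 7 8 / 0 13 10 / 6 4 8]. Elementwise product with the kernel and sum: 12·1 + 7·-1 + 8·1 + 0·1 + 13·3 + 6·1 + 4·-2 + 8·2.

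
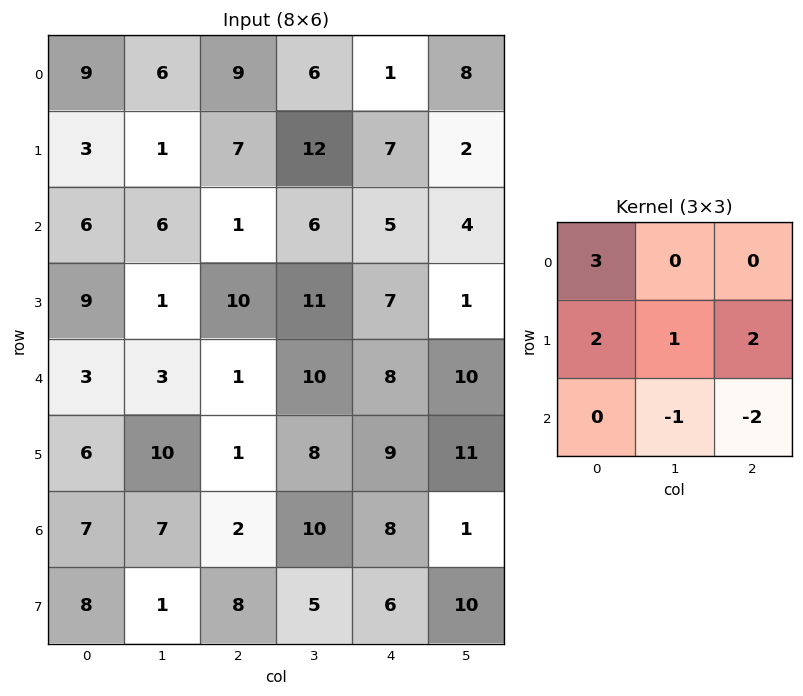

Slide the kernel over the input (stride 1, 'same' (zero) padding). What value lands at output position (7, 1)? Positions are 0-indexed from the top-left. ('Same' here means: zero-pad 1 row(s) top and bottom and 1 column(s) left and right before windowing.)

54

The receptive field on the zero-padded input at this output position is [7 7 2 / 8 1 8 / 0 0 0]. Elementwise product with the kernel and sum: 7·3 + 8·2 + 1·1 + 8·2 + 0·-1 + 0·-2.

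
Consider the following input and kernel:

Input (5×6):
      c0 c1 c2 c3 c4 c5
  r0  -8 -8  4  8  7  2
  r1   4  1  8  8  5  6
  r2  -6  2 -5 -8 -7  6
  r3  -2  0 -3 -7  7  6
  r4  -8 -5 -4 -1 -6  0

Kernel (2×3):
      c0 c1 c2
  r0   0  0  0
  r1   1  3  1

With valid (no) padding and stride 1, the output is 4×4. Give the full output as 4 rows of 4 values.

Output[0,0]: The receptive field on the input at this output position is [-8 -8 4 / 4 1 8]. Elementwise product with the kernel and sum: 4·1 + 1·3 + 8·1.
Output[0,1]: The receptive field on the input at this output position is [-8 4 8 / 1 8 8]. Elementwise product with the kernel and sum: 1·1 + 8·3 + 8·1.

15 33 37 29
-5 -21 -36 -23
-5 -16 -17 20
-27 -18 -13 -19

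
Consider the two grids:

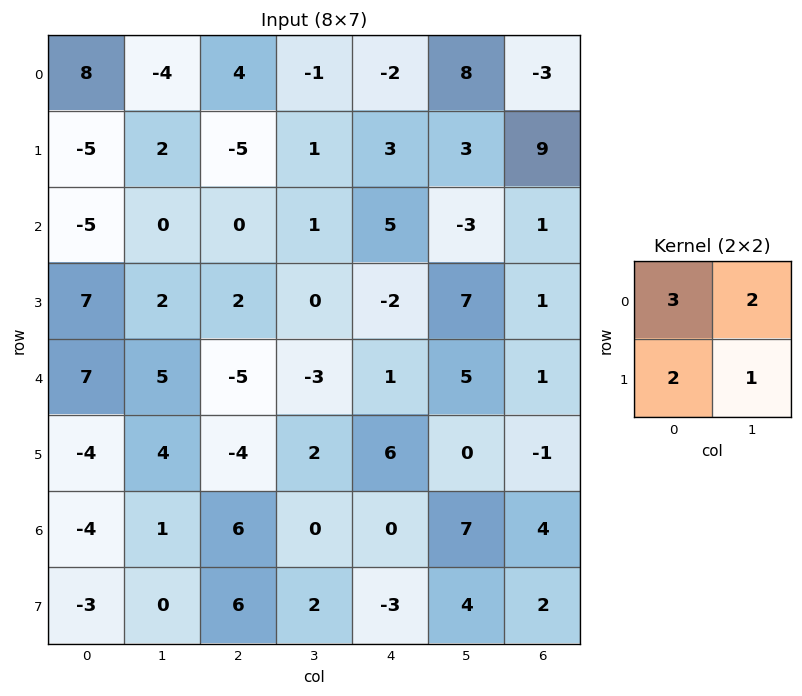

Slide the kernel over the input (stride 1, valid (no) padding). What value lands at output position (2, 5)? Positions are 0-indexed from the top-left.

8

The receptive field on the input at this output position is [-3 1 / 7 1]. Elementwise product with the kernel and sum: -3·3 + 1·2 + 7·2 + 1·1.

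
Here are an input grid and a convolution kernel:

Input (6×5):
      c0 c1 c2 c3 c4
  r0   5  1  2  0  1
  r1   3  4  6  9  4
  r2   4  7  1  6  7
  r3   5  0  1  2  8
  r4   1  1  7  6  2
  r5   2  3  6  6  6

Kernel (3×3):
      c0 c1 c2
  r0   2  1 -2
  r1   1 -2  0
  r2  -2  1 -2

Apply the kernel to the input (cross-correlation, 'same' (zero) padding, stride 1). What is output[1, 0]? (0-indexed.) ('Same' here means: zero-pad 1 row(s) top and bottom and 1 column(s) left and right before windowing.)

-13

The receptive field on the zero-padded input at this output position is [0 5 1 / 0 3 4 / 0 4 7]. Elementwise product with the kernel and sum: 0·2 + 5·1 + 1·-2 + 0·1 + 3·-2 + 0·-2 + 4·1 + 7·-2.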